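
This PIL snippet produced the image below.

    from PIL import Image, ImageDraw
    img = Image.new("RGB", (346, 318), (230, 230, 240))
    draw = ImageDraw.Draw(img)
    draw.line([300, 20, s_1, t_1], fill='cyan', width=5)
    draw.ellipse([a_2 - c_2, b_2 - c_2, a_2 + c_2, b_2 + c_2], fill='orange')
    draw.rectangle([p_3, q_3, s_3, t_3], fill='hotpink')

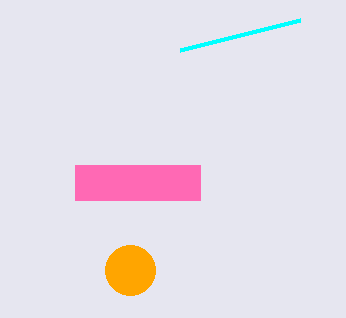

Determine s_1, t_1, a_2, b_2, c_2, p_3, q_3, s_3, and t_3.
s_1 = 180, t_1 = 50, a_2 = 130, b_2 = 270, c_2 = 25, p_3 = 75, q_3 = 165, s_3 = 200, t_3 = 200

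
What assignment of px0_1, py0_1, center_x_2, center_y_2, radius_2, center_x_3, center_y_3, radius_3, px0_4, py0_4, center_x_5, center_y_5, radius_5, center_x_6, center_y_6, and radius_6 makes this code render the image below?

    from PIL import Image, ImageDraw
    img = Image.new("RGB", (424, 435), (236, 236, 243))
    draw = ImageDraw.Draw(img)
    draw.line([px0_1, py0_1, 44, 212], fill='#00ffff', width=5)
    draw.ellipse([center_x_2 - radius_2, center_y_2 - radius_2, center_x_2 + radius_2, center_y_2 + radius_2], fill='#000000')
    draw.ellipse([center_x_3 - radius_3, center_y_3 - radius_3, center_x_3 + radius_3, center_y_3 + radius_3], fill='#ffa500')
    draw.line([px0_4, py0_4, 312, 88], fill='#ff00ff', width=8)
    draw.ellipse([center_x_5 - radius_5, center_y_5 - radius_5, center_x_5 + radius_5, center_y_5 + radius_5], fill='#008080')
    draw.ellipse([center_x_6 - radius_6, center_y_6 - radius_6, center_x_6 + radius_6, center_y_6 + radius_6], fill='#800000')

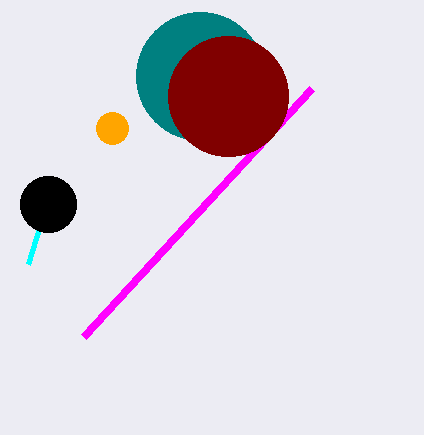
px0_1 = 28; py0_1 = 264; center_x_2 = 48; center_y_2 = 204; radius_2 = 28; center_x_3 = 112; center_y_3 = 128; radius_3 = 16; px0_4 = 84; py0_4 = 336; center_x_5 = 200; center_y_5 = 76; radius_5 = 64; center_x_6 = 228; center_y_6 = 96; radius_6 = 60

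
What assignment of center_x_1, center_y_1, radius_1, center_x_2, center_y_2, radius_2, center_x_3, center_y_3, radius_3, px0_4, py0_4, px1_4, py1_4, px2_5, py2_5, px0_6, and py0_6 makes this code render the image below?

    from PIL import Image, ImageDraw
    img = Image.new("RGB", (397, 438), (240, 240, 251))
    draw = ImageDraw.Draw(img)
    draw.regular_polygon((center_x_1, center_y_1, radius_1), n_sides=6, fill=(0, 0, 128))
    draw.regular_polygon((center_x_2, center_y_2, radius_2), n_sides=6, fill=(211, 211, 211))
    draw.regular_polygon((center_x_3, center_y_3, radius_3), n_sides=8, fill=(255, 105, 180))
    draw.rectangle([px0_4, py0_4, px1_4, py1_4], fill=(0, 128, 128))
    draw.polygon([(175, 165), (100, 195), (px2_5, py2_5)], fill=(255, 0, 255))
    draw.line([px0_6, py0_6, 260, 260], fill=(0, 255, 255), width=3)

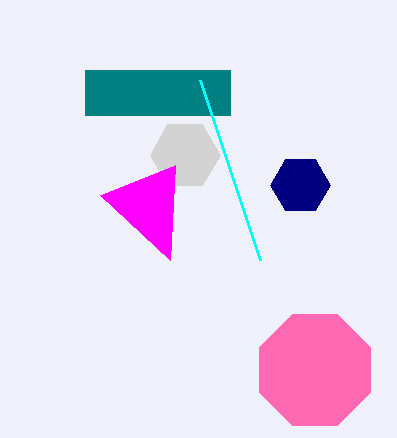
center_x_1 = 300; center_y_1 = 185; radius_1 = 30; center_x_2 = 185; center_y_2 = 155; radius_2 = 35; center_x_3 = 315; center_y_3 = 370; radius_3 = 60; px0_4 = 85; py0_4 = 70; px1_4 = 230; py1_4 = 115; px2_5 = 170; py2_5 = 260; px0_6 = 200; py0_6 = 80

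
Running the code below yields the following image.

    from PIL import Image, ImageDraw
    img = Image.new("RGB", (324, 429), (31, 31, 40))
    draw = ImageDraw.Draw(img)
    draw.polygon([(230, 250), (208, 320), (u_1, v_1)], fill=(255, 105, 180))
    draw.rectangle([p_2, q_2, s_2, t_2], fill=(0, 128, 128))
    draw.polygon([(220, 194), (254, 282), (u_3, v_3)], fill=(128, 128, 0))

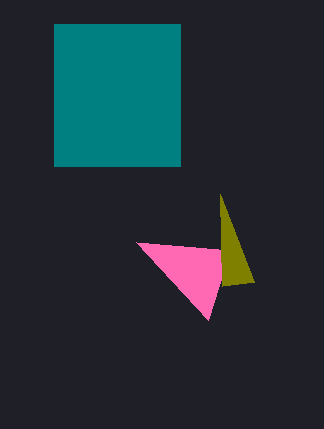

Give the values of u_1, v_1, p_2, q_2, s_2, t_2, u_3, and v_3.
u_1 = 136
v_1 = 242
p_2 = 54
q_2 = 24
s_2 = 180
t_2 = 166
u_3 = 222
v_3 = 286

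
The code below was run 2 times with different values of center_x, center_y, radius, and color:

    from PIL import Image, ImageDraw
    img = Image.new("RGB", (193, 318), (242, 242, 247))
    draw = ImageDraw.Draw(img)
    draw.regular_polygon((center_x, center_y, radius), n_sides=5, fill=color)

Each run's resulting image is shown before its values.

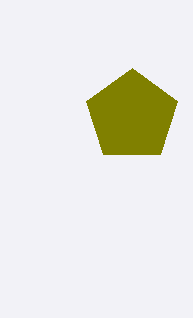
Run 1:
center_x = 132, center_y = 116, radius = 48, color = 'olive'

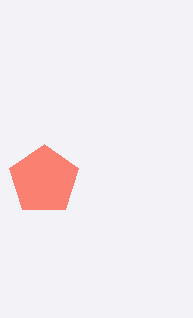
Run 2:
center_x = 44, center_y = 180, radius = 36, color = 'salmon'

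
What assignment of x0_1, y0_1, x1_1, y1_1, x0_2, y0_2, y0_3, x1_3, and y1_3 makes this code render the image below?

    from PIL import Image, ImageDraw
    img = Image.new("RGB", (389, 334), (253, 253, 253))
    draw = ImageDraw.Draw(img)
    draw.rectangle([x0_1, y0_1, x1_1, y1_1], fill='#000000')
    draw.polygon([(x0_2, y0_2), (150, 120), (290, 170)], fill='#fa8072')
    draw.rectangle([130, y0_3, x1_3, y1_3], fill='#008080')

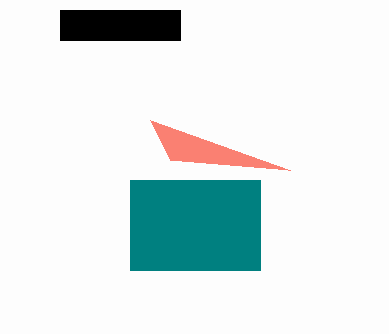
x0_1 = 60, y0_1 = 10, x1_1 = 180, y1_1 = 40, x0_2 = 170, y0_2 = 160, y0_3 = 180, x1_3 = 260, y1_3 = 270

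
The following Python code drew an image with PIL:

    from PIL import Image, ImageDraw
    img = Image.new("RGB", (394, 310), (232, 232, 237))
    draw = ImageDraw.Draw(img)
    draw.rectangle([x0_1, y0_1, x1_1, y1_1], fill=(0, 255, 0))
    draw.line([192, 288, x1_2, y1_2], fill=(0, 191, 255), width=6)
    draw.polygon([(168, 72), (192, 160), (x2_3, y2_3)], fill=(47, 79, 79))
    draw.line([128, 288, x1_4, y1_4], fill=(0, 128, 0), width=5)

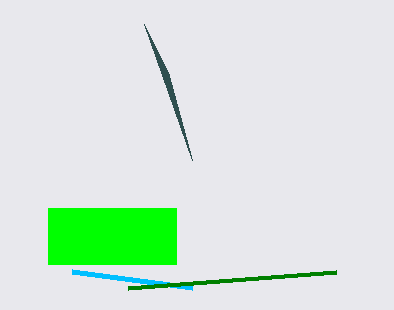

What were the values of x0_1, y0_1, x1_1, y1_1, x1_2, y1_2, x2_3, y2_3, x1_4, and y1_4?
x0_1 = 48, y0_1 = 208, x1_1 = 176, y1_1 = 264, x1_2 = 72, y1_2 = 272, x2_3 = 144, y2_3 = 24, x1_4 = 336, y1_4 = 272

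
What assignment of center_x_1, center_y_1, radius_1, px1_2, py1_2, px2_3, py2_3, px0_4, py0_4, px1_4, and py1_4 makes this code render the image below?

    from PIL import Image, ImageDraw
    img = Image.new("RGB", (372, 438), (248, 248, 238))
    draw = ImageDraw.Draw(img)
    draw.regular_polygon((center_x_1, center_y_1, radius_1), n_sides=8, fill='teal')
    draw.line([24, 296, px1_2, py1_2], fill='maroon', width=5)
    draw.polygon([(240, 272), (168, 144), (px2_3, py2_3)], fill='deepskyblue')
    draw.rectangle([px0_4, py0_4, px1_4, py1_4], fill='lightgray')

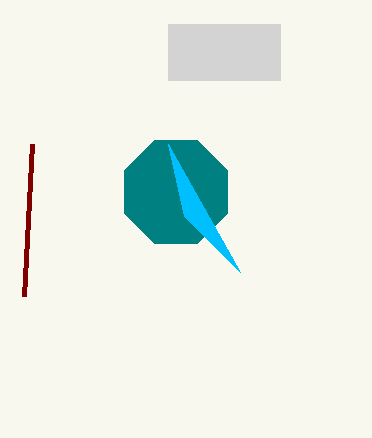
center_x_1 = 176
center_y_1 = 192
radius_1 = 56
px1_2 = 32
py1_2 = 144
px2_3 = 184
py2_3 = 216
px0_4 = 168
py0_4 = 24
px1_4 = 280
py1_4 = 80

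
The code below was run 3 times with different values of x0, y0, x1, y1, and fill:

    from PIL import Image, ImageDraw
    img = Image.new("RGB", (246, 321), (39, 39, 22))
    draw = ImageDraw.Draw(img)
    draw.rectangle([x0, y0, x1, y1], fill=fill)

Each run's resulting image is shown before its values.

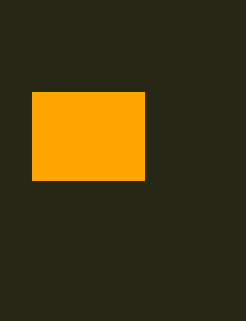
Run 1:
x0 = 32; y0 = 92; x1 = 144; y1 = 180; fill = 'orange'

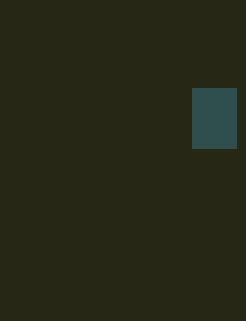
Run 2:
x0 = 192
y0 = 88
x1 = 236
y1 = 148
fill = 'darkslategray'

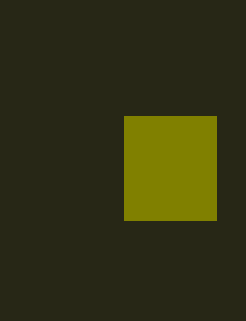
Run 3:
x0 = 124, y0 = 116, x1 = 216, y1 = 220, fill = 'olive'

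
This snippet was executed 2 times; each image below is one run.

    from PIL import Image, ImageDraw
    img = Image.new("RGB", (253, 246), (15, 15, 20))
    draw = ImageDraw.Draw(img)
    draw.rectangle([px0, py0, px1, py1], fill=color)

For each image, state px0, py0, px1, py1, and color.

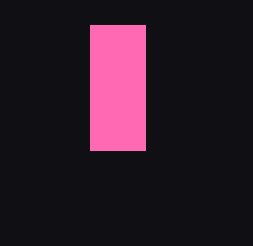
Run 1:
px0 = 90
py0 = 25
px1 = 145
py1 = 150
color = 'hotpink'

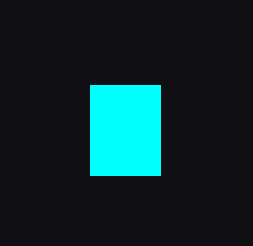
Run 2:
px0 = 90; py0 = 85; px1 = 160; py1 = 175; color = 'cyan'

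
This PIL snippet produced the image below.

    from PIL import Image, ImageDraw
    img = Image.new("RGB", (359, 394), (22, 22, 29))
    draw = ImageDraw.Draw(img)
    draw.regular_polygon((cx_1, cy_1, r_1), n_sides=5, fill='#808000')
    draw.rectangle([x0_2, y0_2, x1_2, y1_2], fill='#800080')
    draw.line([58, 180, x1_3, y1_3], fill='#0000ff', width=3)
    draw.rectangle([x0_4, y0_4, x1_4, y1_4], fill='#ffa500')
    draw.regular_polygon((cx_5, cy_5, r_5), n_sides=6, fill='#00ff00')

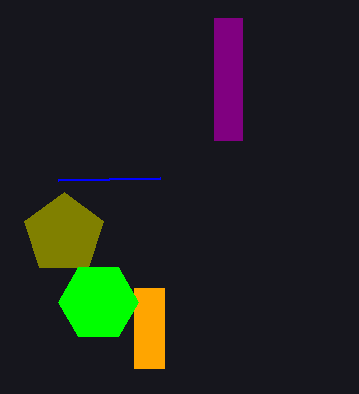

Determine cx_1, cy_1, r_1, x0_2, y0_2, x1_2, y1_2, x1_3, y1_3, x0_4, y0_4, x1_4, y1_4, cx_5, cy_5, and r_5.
cx_1 = 64; cy_1 = 234; r_1 = 42; x0_2 = 214; y0_2 = 18; x1_2 = 242; y1_2 = 140; x1_3 = 160; y1_3 = 178; x0_4 = 134; y0_4 = 288; x1_4 = 164; y1_4 = 368; cx_5 = 98; cy_5 = 302; r_5 = 40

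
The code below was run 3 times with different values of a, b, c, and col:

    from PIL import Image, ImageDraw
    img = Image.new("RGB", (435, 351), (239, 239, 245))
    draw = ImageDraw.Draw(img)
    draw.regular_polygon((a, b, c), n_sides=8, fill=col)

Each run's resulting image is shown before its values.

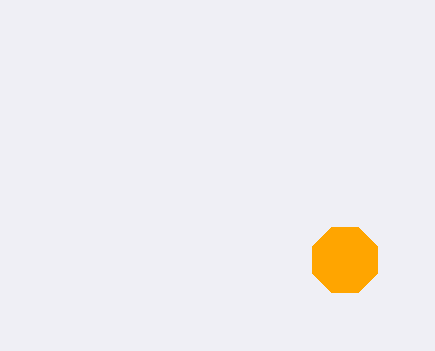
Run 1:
a = 345; b = 260; c = 35; col = 'orange'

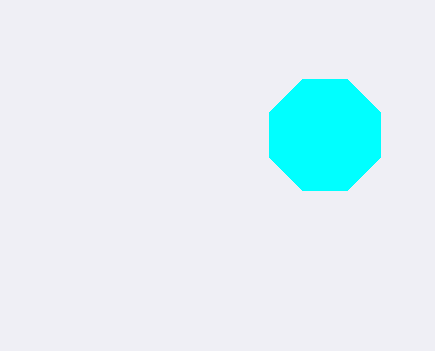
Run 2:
a = 325, b = 135, c = 60, col = 'cyan'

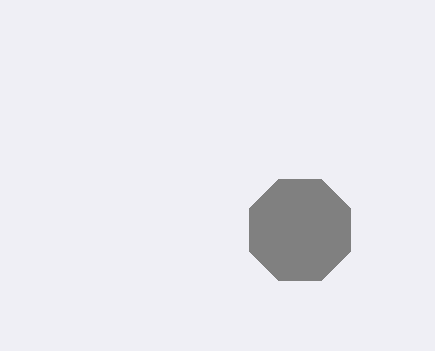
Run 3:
a = 300; b = 230; c = 55; col = 'gray'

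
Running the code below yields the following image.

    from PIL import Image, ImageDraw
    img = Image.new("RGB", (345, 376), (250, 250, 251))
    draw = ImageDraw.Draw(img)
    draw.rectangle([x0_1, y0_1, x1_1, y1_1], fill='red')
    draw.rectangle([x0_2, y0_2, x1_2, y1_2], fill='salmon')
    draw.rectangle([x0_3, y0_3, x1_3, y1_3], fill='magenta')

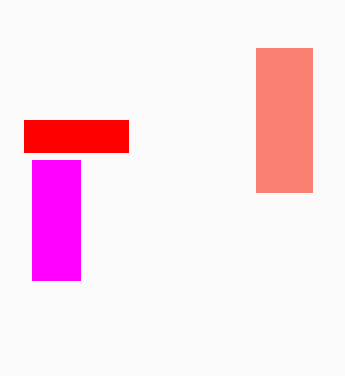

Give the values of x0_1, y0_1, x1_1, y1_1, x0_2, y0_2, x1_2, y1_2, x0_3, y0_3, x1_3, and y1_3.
x0_1 = 24; y0_1 = 120; x1_1 = 128; y1_1 = 152; x0_2 = 256; y0_2 = 48; x1_2 = 312; y1_2 = 192; x0_3 = 32; y0_3 = 160; x1_3 = 80; y1_3 = 280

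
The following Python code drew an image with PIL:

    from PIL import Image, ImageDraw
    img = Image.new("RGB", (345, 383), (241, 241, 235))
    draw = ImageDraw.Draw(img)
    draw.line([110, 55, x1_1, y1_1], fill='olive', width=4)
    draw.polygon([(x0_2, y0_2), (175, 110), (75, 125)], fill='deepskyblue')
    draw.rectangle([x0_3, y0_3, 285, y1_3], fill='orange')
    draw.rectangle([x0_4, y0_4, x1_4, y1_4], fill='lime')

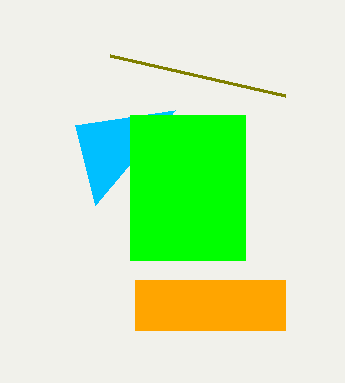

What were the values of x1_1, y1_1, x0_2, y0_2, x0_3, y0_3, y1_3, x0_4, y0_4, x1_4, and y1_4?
x1_1 = 285, y1_1 = 95, x0_2 = 95, y0_2 = 205, x0_3 = 135, y0_3 = 280, y1_3 = 330, x0_4 = 130, y0_4 = 115, x1_4 = 245, y1_4 = 260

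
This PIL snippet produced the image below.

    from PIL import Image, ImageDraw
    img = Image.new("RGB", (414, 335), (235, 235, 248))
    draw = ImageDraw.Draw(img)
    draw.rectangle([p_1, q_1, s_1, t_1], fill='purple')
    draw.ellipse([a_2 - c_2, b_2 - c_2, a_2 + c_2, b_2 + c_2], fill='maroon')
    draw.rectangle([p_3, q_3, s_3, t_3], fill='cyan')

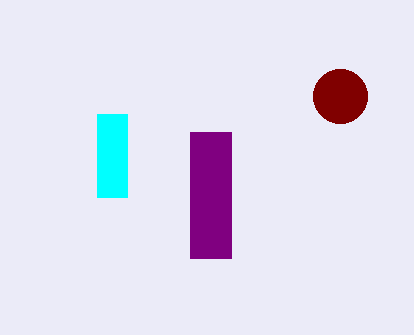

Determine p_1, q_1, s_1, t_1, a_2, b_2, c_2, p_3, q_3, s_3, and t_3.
p_1 = 190
q_1 = 132
s_1 = 231
t_1 = 258
a_2 = 340
b_2 = 96
c_2 = 27
p_3 = 97
q_3 = 114
s_3 = 127
t_3 = 197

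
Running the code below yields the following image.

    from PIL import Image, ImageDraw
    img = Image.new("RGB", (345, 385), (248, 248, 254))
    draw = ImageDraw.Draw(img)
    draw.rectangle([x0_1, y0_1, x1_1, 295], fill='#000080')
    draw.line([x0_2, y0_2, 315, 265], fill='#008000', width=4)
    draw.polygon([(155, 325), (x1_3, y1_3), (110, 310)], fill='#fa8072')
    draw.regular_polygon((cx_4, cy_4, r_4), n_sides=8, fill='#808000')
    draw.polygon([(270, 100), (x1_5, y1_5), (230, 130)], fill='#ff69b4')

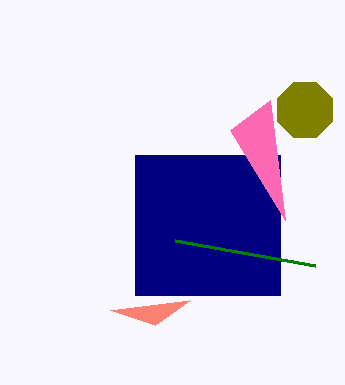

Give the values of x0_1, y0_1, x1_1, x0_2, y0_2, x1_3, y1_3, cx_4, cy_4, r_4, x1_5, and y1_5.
x0_1 = 135, y0_1 = 155, x1_1 = 280, x0_2 = 175, y0_2 = 240, x1_3 = 190, y1_3 = 300, cx_4 = 305, cy_4 = 110, r_4 = 30, x1_5 = 285, y1_5 = 220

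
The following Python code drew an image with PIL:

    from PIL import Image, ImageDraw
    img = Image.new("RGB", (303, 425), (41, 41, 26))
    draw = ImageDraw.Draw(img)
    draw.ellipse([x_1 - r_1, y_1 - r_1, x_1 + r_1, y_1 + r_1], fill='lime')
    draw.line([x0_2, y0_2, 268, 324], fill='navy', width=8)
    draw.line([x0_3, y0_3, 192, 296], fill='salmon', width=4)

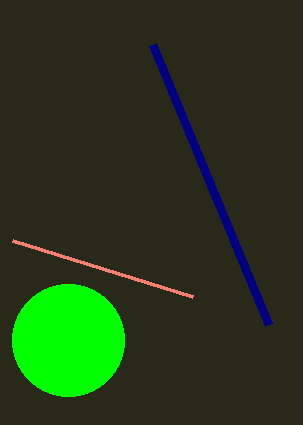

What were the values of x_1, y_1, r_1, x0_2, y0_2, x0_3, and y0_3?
x_1 = 68; y_1 = 340; r_1 = 56; x0_2 = 152; y0_2 = 44; x0_3 = 12; y0_3 = 240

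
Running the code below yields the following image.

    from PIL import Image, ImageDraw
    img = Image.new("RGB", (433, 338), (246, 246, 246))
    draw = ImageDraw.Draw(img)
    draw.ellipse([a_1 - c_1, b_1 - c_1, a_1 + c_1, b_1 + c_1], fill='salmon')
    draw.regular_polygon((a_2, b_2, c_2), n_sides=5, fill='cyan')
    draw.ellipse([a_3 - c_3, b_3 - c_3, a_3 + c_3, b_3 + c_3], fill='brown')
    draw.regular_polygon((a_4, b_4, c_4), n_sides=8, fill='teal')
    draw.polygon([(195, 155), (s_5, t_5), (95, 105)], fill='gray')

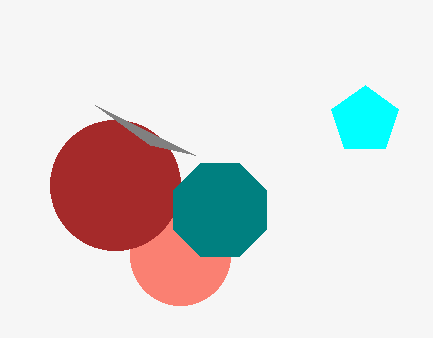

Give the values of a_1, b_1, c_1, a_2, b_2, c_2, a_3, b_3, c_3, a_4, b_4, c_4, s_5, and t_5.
a_1 = 180, b_1 = 255, c_1 = 50, a_2 = 365, b_2 = 120, c_2 = 35, a_3 = 115, b_3 = 185, c_3 = 65, a_4 = 220, b_4 = 210, c_4 = 50, s_5 = 150, t_5 = 145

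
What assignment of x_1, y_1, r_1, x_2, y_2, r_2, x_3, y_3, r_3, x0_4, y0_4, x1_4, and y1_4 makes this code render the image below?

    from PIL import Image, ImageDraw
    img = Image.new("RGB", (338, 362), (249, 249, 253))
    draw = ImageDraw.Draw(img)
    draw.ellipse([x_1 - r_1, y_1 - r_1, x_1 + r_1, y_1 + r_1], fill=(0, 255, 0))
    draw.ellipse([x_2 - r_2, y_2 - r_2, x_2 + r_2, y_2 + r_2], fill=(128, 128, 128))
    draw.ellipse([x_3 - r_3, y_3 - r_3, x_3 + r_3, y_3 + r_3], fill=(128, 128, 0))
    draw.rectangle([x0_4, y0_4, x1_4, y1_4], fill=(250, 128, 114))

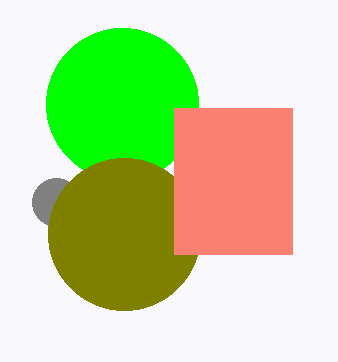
x_1 = 122
y_1 = 104
r_1 = 76
x_2 = 56
y_2 = 202
r_2 = 24
x_3 = 124
y_3 = 234
r_3 = 76
x0_4 = 174
y0_4 = 108
x1_4 = 292
y1_4 = 254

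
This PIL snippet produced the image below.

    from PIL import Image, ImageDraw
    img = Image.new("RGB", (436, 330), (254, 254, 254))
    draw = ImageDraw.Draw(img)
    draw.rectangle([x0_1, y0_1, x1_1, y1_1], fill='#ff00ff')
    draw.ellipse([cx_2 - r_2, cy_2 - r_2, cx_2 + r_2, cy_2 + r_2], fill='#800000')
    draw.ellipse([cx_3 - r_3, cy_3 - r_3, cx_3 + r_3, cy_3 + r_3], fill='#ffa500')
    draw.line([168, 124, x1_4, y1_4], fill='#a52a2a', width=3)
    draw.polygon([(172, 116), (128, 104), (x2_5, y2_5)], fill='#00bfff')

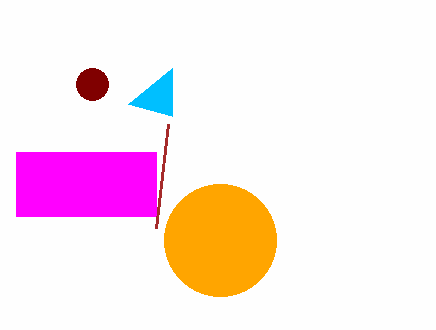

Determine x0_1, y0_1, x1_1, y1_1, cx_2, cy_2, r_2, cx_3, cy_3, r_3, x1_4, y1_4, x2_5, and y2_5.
x0_1 = 16
y0_1 = 152
x1_1 = 156
y1_1 = 216
cx_2 = 92
cy_2 = 84
r_2 = 16
cx_3 = 220
cy_3 = 240
r_3 = 56
x1_4 = 156
y1_4 = 228
x2_5 = 172
y2_5 = 68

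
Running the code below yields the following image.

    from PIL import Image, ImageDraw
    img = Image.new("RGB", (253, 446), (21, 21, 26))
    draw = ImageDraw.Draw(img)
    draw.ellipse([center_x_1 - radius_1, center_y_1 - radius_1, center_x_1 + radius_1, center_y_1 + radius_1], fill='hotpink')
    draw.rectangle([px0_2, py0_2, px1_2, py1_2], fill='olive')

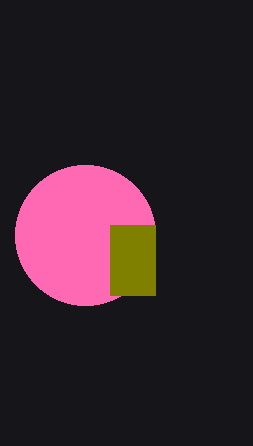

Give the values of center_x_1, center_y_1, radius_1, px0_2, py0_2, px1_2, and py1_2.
center_x_1 = 85, center_y_1 = 235, radius_1 = 70, px0_2 = 110, py0_2 = 225, px1_2 = 155, py1_2 = 295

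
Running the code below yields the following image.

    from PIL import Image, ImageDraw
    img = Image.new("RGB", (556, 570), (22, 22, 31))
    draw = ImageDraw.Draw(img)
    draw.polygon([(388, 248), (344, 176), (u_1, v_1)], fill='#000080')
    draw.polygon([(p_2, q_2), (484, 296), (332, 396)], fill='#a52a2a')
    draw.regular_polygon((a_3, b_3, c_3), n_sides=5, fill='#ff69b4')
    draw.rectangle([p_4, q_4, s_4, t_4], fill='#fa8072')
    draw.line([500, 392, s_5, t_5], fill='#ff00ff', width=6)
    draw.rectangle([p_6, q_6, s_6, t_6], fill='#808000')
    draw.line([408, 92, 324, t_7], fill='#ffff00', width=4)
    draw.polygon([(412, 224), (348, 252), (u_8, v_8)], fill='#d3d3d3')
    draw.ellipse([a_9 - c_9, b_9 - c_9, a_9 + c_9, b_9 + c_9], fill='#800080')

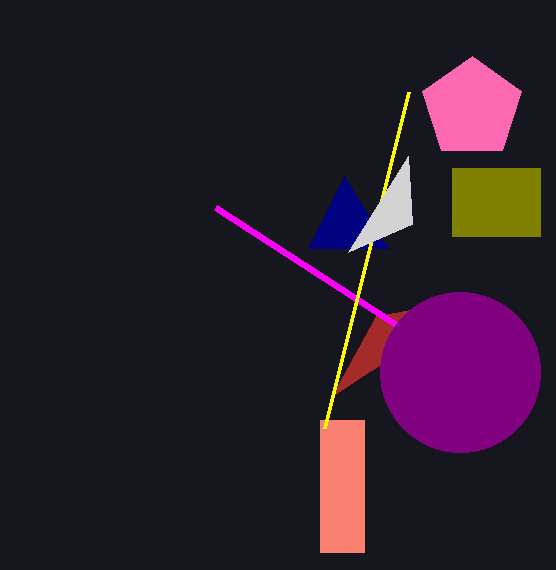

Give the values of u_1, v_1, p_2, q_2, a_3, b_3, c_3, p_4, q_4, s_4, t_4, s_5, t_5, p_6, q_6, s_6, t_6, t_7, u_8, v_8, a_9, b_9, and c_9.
u_1 = 308; v_1 = 248; p_2 = 376; q_2 = 316; a_3 = 472; b_3 = 108; c_3 = 52; p_4 = 320; q_4 = 420; s_4 = 364; t_4 = 552; s_5 = 216; t_5 = 208; p_6 = 452; q_6 = 168; s_6 = 540; t_6 = 236; t_7 = 428; u_8 = 408; v_8 = 156; a_9 = 460; b_9 = 372; c_9 = 80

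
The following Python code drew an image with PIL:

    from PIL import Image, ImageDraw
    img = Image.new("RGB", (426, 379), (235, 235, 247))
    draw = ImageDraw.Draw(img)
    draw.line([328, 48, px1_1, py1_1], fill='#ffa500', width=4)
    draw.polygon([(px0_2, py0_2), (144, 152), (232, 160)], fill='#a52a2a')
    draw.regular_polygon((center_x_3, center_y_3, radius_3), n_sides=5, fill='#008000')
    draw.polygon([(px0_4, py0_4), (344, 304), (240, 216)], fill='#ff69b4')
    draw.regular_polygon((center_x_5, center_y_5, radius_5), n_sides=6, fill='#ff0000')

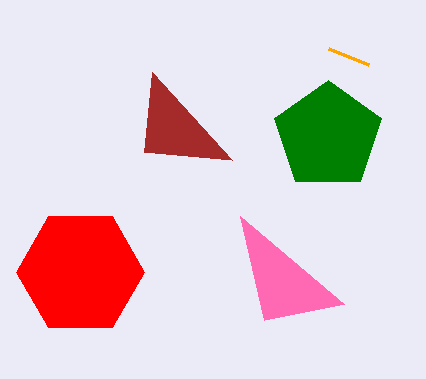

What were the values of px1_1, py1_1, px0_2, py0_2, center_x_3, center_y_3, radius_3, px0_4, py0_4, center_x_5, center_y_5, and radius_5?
px1_1 = 368; py1_1 = 64; px0_2 = 152; py0_2 = 72; center_x_3 = 328; center_y_3 = 136; radius_3 = 56; px0_4 = 264; py0_4 = 320; center_x_5 = 80; center_y_5 = 272; radius_5 = 64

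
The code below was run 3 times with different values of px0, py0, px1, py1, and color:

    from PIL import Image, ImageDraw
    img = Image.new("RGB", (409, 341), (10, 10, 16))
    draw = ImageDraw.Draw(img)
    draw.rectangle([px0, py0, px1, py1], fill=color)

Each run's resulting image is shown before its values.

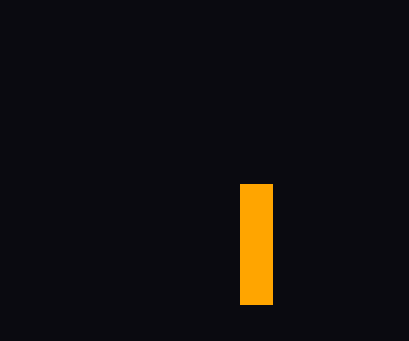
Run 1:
px0 = 240, py0 = 184, px1 = 272, py1 = 304, color = 'orange'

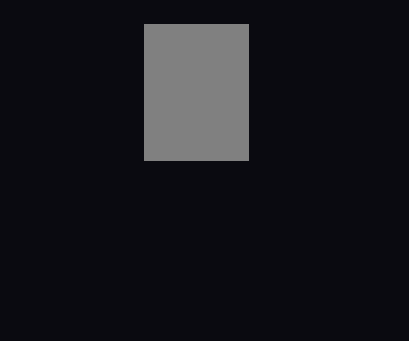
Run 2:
px0 = 144, py0 = 24, px1 = 248, py1 = 160, color = 'gray'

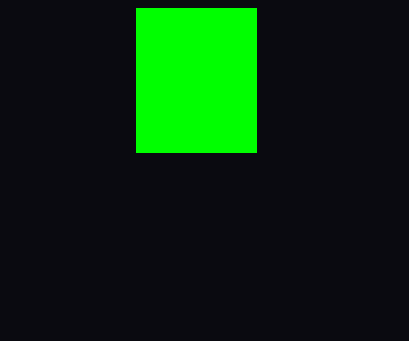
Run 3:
px0 = 136; py0 = 8; px1 = 256; py1 = 152; color = 'lime'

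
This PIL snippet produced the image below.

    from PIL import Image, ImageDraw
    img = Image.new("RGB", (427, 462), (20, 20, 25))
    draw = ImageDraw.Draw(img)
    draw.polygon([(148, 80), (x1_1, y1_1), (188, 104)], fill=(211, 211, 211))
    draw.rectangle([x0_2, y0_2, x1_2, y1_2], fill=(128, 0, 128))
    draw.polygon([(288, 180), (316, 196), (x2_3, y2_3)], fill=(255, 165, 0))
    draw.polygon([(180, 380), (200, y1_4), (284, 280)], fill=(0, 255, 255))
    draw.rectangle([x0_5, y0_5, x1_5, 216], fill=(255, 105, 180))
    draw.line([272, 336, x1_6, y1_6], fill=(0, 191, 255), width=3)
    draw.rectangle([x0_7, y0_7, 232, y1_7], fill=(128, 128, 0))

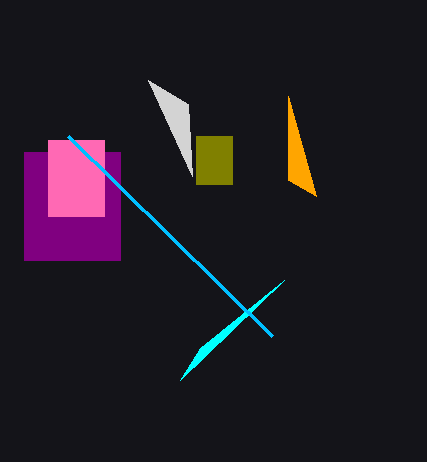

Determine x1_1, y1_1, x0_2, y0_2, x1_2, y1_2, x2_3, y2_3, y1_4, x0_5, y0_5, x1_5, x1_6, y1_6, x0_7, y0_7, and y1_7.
x1_1 = 192; y1_1 = 176; x0_2 = 24; y0_2 = 152; x1_2 = 120; y1_2 = 260; x2_3 = 288; y2_3 = 96; y1_4 = 348; x0_5 = 48; y0_5 = 140; x1_5 = 104; x1_6 = 68; y1_6 = 136; x0_7 = 196; y0_7 = 136; y1_7 = 184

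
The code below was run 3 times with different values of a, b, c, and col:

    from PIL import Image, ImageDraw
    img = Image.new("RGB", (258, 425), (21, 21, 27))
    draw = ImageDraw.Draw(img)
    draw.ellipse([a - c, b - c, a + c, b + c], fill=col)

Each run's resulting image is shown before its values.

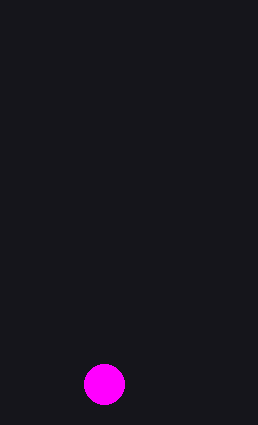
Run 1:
a = 104, b = 384, c = 20, col = 'magenta'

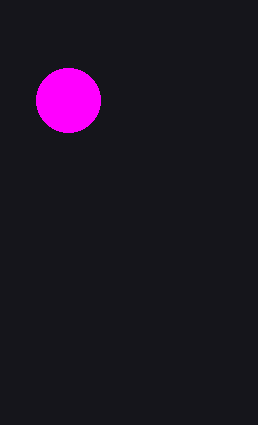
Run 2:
a = 68; b = 100; c = 32; col = 'magenta'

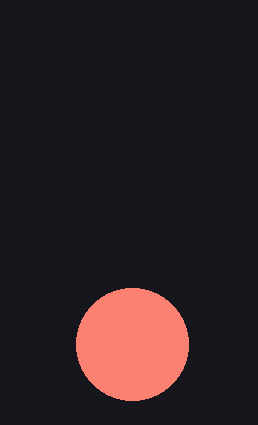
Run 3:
a = 132
b = 344
c = 56
col = 'salmon'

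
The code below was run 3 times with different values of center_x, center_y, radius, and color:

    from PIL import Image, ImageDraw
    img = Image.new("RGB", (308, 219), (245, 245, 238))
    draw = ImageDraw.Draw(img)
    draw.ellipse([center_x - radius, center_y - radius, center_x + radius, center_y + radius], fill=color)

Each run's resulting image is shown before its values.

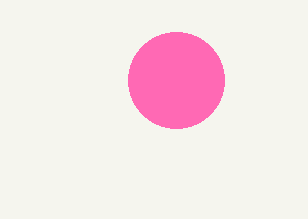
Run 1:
center_x = 176, center_y = 80, radius = 48, color = 'hotpink'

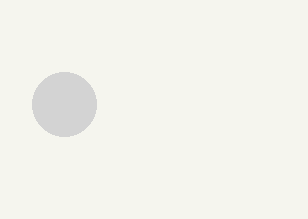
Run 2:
center_x = 64, center_y = 104, radius = 32, color = 'lightgray'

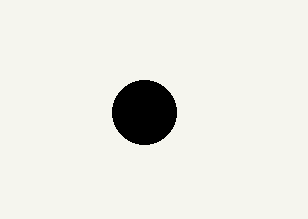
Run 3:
center_x = 144; center_y = 112; radius = 32; color = 'black'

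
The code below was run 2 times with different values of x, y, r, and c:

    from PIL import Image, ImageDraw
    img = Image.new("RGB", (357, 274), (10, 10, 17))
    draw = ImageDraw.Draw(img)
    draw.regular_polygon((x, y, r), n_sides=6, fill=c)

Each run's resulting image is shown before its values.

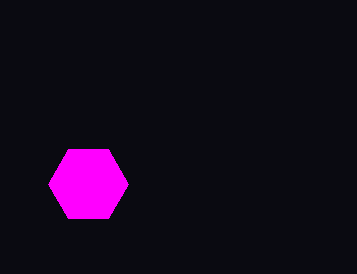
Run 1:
x = 88, y = 184, r = 40, c = 'magenta'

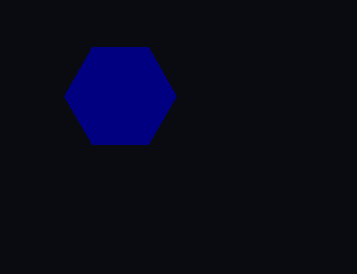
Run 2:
x = 120
y = 96
r = 56
c = 'navy'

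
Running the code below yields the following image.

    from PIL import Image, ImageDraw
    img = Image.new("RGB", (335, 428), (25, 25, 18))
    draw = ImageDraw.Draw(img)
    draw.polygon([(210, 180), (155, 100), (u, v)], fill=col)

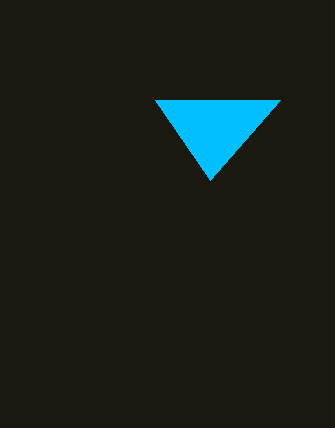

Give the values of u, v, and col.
u = 280; v = 100; col = 'deepskyblue'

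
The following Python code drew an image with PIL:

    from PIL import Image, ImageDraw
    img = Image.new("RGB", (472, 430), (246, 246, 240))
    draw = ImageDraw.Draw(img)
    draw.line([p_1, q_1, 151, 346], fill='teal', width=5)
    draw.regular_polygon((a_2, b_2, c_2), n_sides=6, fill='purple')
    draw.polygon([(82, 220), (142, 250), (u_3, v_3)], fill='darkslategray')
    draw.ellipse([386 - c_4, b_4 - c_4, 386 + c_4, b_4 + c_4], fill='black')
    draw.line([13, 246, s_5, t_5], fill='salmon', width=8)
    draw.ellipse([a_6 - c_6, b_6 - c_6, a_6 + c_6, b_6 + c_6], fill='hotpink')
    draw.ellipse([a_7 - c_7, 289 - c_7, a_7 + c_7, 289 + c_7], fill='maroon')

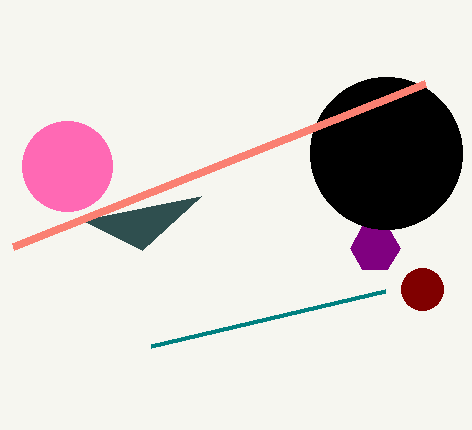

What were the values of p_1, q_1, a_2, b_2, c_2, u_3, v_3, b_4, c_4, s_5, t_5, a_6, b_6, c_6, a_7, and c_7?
p_1 = 385; q_1 = 291; a_2 = 375; b_2 = 248; c_2 = 25; u_3 = 201; v_3 = 196; b_4 = 153; c_4 = 76; s_5 = 425; t_5 = 83; a_6 = 67; b_6 = 166; c_6 = 45; a_7 = 422; c_7 = 21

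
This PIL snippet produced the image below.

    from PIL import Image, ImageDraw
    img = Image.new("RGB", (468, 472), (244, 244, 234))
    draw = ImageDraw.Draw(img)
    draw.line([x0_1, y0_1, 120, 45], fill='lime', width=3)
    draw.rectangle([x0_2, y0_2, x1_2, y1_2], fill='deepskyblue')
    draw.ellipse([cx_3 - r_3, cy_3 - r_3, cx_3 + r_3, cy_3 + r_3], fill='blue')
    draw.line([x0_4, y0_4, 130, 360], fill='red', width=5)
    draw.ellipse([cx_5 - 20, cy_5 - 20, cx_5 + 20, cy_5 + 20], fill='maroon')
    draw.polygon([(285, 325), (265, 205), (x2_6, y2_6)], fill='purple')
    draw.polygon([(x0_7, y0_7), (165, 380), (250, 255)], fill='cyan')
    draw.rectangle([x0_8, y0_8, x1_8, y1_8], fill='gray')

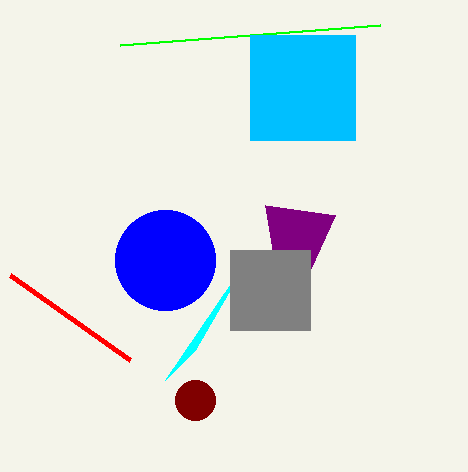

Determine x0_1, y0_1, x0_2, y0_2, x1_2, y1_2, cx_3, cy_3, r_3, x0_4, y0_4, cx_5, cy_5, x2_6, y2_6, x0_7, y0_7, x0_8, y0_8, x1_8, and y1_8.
x0_1 = 380
y0_1 = 25
x0_2 = 250
y0_2 = 35
x1_2 = 355
y1_2 = 140
cx_3 = 165
cy_3 = 260
r_3 = 50
x0_4 = 10
y0_4 = 275
cx_5 = 195
cy_5 = 400
x2_6 = 335
y2_6 = 215
x0_7 = 195
y0_7 = 350
x0_8 = 230
y0_8 = 250
x1_8 = 310
y1_8 = 330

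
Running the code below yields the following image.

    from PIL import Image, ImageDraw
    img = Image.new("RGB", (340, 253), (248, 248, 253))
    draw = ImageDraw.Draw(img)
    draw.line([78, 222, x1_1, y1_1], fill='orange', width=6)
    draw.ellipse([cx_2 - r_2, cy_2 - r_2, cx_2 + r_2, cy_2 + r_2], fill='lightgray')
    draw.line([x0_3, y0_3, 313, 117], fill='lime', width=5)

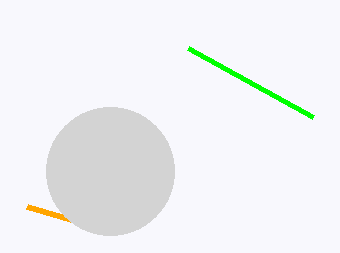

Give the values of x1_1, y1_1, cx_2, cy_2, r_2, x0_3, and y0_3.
x1_1 = 27, y1_1 = 207, cx_2 = 110, cy_2 = 171, r_2 = 64, x0_3 = 188, y0_3 = 48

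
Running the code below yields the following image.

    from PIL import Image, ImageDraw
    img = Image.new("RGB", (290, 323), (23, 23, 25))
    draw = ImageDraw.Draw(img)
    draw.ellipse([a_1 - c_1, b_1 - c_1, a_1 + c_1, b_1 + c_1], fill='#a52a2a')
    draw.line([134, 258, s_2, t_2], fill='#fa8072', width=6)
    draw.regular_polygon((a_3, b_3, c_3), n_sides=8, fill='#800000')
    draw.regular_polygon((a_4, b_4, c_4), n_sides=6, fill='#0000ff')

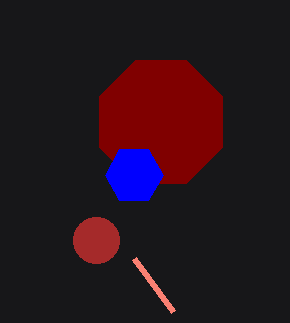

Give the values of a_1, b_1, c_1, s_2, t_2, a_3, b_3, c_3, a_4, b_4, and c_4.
a_1 = 96, b_1 = 240, c_1 = 23, s_2 = 173, t_2 = 311, a_3 = 161, b_3 = 122, c_3 = 67, a_4 = 134, b_4 = 175, c_4 = 29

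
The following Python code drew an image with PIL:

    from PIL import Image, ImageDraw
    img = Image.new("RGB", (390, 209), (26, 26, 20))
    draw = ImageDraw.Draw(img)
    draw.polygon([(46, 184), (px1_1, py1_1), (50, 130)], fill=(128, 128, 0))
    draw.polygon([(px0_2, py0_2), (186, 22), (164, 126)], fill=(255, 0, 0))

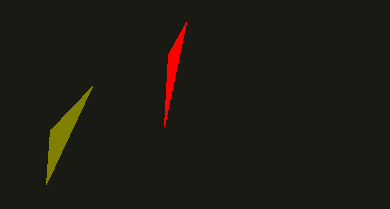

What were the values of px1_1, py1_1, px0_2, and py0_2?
px1_1 = 92; py1_1 = 86; px0_2 = 168; py0_2 = 54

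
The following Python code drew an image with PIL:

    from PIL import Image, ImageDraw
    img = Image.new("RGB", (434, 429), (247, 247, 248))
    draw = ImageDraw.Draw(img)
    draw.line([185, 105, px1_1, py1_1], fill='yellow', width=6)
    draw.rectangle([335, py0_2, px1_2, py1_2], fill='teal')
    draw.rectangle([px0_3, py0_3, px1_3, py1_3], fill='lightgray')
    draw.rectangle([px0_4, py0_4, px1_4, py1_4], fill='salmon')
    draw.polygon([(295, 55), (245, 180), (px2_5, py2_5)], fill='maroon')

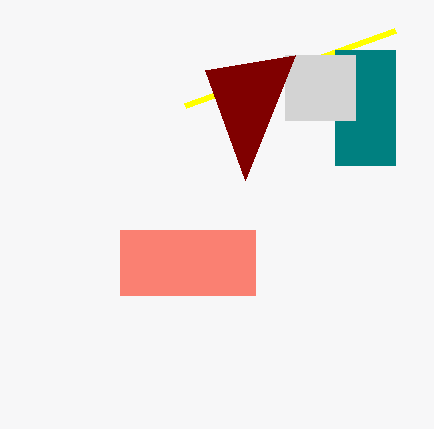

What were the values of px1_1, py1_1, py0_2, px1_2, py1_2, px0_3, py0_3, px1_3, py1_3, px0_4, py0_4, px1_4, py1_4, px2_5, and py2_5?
px1_1 = 395, py1_1 = 30, py0_2 = 50, px1_2 = 395, py1_2 = 165, px0_3 = 285, py0_3 = 55, px1_3 = 355, py1_3 = 120, px0_4 = 120, py0_4 = 230, px1_4 = 255, py1_4 = 295, px2_5 = 205, py2_5 = 70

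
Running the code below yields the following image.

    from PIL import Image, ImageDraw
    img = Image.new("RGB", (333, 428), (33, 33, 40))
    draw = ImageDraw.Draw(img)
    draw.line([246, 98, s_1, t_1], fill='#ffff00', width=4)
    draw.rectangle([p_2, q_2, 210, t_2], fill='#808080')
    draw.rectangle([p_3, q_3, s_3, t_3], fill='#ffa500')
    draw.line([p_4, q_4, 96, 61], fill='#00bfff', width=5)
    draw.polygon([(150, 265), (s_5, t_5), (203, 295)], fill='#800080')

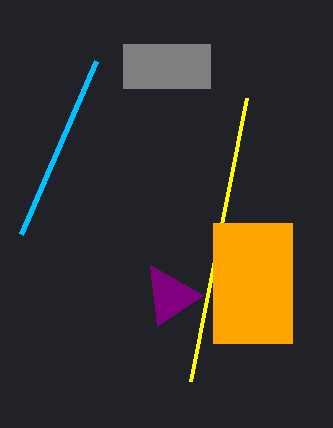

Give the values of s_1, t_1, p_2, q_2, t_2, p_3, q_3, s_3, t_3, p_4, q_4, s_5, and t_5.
s_1 = 190, t_1 = 381, p_2 = 123, q_2 = 44, t_2 = 88, p_3 = 213, q_3 = 223, s_3 = 292, t_3 = 343, p_4 = 21, q_4 = 234, s_5 = 157, t_5 = 326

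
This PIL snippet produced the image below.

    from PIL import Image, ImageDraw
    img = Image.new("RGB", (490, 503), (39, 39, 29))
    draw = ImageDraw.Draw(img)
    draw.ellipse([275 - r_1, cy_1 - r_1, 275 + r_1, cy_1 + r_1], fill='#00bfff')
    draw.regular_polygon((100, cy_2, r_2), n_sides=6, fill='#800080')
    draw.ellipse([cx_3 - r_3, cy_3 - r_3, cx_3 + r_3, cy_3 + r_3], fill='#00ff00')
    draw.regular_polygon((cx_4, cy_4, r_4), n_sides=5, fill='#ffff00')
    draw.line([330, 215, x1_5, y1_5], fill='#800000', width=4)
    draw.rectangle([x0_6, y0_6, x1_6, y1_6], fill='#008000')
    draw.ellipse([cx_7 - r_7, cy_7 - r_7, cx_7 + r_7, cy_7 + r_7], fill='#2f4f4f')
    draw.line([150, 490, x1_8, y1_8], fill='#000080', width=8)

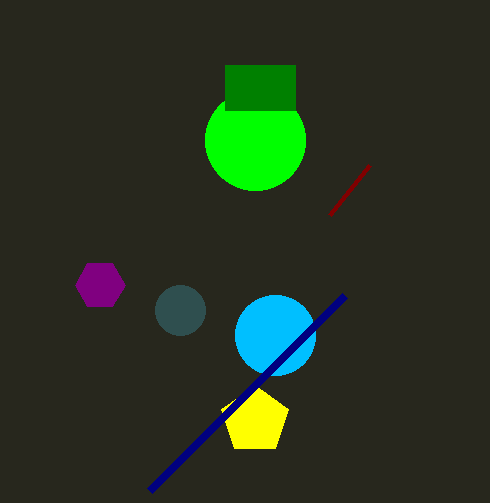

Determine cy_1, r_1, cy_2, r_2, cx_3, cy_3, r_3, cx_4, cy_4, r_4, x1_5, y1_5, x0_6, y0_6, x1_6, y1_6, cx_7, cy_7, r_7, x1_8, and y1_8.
cy_1 = 335
r_1 = 40
cy_2 = 285
r_2 = 25
cx_3 = 255
cy_3 = 140
r_3 = 50
cx_4 = 255
cy_4 = 420
r_4 = 35
x1_5 = 370
y1_5 = 165
x0_6 = 225
y0_6 = 65
x1_6 = 295
y1_6 = 110
cx_7 = 180
cy_7 = 310
r_7 = 25
x1_8 = 345
y1_8 = 295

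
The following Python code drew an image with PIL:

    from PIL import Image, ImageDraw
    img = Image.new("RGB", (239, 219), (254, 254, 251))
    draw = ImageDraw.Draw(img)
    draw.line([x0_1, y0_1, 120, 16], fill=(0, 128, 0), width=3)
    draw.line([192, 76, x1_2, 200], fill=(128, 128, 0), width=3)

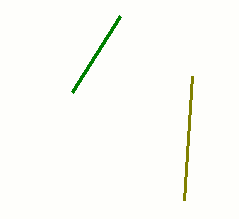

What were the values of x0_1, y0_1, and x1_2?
x0_1 = 72; y0_1 = 92; x1_2 = 184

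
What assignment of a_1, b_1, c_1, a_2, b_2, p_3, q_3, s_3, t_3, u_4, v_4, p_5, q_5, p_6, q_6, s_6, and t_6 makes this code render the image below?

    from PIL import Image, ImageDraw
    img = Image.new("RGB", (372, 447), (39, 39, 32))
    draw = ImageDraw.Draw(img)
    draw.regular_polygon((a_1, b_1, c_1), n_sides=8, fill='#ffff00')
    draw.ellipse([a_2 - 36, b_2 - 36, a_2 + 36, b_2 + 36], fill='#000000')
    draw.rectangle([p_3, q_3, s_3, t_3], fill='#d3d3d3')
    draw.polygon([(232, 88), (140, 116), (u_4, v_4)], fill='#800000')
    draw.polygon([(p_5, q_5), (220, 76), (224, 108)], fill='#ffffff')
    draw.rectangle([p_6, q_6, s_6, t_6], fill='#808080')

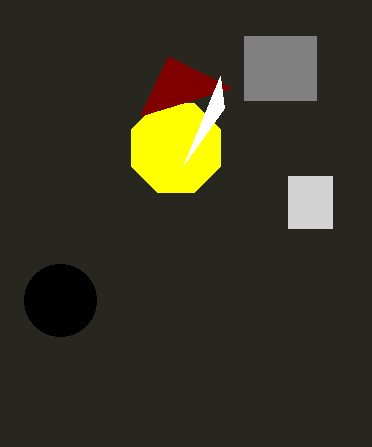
a_1 = 176; b_1 = 148; c_1 = 48; a_2 = 60; b_2 = 300; p_3 = 288; q_3 = 176; s_3 = 332; t_3 = 228; u_4 = 168; v_4 = 56; p_5 = 184; q_5 = 164; p_6 = 244; q_6 = 36; s_6 = 316; t_6 = 100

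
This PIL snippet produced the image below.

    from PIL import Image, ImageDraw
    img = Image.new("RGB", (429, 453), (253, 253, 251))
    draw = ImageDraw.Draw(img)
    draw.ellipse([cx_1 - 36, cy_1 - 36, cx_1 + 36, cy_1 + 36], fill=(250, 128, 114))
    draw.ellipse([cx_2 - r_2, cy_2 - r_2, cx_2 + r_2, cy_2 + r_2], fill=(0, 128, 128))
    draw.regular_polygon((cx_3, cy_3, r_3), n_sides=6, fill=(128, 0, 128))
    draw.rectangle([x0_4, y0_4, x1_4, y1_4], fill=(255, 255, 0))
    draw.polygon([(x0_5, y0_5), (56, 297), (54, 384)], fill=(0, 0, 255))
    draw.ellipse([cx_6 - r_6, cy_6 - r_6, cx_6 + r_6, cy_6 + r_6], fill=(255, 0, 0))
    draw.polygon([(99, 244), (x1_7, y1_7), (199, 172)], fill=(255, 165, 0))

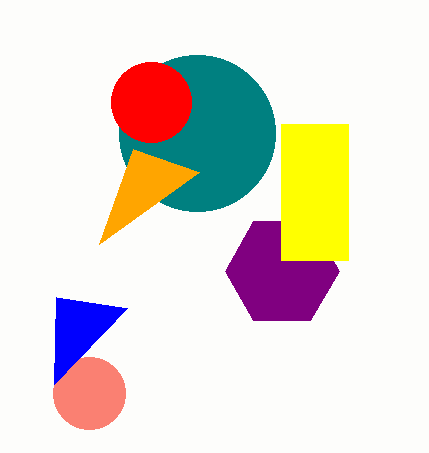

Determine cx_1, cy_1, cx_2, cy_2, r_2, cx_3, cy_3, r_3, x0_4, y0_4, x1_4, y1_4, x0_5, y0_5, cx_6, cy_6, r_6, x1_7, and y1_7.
cx_1 = 89, cy_1 = 393, cx_2 = 197, cy_2 = 133, r_2 = 78, cx_3 = 282, cy_3 = 271, r_3 = 57, x0_4 = 281, y0_4 = 124, x1_4 = 348, y1_4 = 260, x0_5 = 127, y0_5 = 308, cx_6 = 151, cy_6 = 102, r_6 = 40, x1_7 = 133, y1_7 = 149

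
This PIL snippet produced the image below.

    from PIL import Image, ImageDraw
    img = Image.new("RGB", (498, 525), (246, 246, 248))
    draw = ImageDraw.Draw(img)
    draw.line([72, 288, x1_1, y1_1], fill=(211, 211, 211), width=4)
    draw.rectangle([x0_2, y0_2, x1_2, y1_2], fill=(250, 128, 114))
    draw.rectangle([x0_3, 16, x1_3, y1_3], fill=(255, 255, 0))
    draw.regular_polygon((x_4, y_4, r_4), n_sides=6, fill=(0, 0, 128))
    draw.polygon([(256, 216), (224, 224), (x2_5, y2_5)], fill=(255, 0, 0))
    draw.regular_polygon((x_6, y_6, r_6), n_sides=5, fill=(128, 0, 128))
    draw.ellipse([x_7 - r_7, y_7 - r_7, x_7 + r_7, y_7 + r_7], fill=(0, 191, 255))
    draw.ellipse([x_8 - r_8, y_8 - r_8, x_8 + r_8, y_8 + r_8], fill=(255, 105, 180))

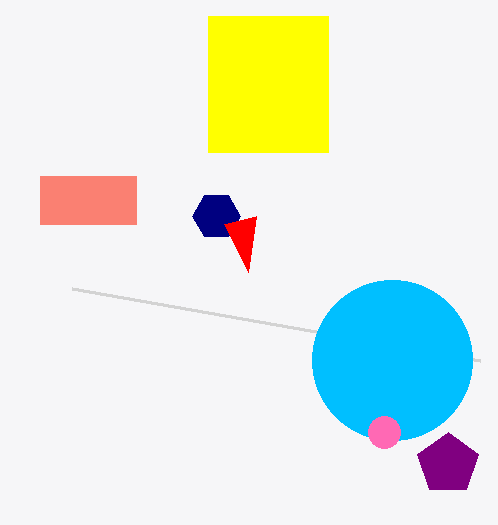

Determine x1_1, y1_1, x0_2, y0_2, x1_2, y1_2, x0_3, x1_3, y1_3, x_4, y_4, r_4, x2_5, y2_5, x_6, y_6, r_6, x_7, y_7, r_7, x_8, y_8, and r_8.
x1_1 = 480
y1_1 = 360
x0_2 = 40
y0_2 = 176
x1_2 = 136
y1_2 = 224
x0_3 = 208
x1_3 = 328
y1_3 = 152
x_4 = 216
y_4 = 216
r_4 = 24
x2_5 = 248
y2_5 = 272
x_6 = 448
y_6 = 464
r_6 = 32
x_7 = 392
y_7 = 360
r_7 = 80
x_8 = 384
y_8 = 432
r_8 = 16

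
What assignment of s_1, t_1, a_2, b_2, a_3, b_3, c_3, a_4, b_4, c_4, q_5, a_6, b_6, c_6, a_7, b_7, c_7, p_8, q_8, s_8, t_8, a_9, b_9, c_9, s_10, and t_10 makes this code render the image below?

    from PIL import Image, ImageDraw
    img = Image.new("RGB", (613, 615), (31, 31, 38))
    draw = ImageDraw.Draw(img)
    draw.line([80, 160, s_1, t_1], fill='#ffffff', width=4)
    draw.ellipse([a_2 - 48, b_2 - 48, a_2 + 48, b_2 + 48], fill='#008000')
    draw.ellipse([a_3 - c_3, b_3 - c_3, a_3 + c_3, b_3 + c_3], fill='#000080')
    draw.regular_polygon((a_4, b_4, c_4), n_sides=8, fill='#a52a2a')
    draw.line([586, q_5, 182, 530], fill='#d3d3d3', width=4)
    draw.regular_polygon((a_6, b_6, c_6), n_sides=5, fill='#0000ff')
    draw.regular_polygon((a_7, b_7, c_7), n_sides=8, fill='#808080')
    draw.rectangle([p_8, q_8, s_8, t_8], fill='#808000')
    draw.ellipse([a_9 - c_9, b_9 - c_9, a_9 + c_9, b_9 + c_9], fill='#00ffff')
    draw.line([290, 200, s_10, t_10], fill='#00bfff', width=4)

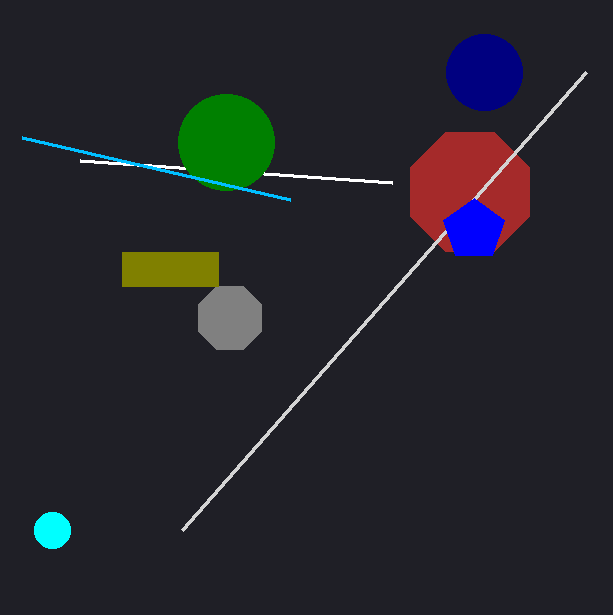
s_1 = 392, t_1 = 182, a_2 = 226, b_2 = 142, a_3 = 484, b_3 = 72, c_3 = 38, a_4 = 470, b_4 = 192, c_4 = 64, q_5 = 72, a_6 = 474, b_6 = 230, c_6 = 32, a_7 = 230, b_7 = 318, c_7 = 34, p_8 = 122, q_8 = 252, s_8 = 218, t_8 = 286, a_9 = 52, b_9 = 530, c_9 = 18, s_10 = 22, t_10 = 138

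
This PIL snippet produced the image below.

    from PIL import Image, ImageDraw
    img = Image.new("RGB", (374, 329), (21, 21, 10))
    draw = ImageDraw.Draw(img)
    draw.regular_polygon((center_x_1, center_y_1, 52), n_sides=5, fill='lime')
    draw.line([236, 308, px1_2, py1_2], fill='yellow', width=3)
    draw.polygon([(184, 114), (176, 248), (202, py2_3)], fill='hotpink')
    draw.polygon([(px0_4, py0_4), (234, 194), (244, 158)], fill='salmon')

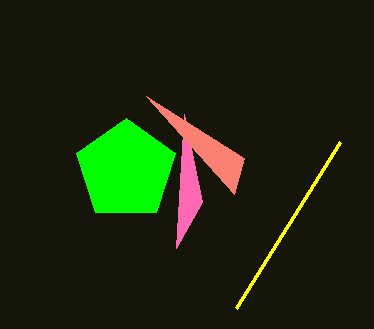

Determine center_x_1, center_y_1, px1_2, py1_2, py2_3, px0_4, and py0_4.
center_x_1 = 126
center_y_1 = 170
px1_2 = 340
py1_2 = 142
py2_3 = 202
px0_4 = 146
py0_4 = 96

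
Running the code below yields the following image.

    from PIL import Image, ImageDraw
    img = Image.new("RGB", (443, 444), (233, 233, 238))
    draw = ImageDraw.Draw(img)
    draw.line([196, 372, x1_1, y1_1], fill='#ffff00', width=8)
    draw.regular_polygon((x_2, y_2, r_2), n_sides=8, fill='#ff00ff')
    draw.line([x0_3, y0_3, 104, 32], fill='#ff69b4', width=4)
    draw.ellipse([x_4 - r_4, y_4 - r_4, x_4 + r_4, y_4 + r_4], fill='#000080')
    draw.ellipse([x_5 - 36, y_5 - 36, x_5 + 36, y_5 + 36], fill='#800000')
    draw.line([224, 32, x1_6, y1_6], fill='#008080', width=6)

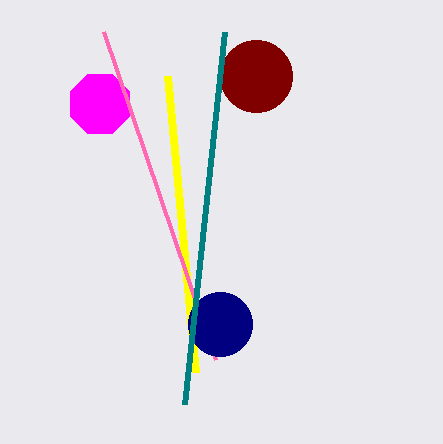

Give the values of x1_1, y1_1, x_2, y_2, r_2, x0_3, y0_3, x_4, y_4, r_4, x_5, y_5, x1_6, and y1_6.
x1_1 = 168; y1_1 = 76; x_2 = 100; y_2 = 104; r_2 = 32; x0_3 = 216; y0_3 = 360; x_4 = 220; y_4 = 324; r_4 = 32; x_5 = 256; y_5 = 76; x1_6 = 184; y1_6 = 404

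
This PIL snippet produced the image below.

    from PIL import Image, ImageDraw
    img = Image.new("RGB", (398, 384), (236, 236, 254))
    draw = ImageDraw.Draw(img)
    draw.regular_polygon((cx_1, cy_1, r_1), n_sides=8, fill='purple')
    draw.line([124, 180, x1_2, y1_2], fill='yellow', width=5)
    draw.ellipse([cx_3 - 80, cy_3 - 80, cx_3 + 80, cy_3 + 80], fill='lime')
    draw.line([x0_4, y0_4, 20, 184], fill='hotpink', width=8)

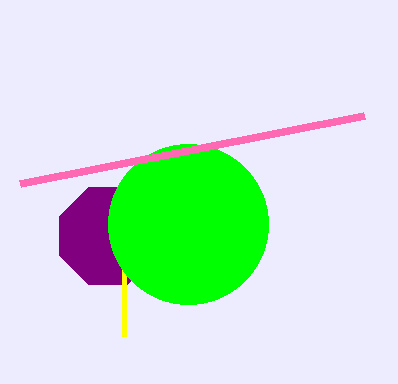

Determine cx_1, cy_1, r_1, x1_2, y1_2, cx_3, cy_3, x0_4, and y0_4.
cx_1 = 108, cy_1 = 236, r_1 = 52, x1_2 = 124, y1_2 = 336, cx_3 = 188, cy_3 = 224, x0_4 = 364, y0_4 = 116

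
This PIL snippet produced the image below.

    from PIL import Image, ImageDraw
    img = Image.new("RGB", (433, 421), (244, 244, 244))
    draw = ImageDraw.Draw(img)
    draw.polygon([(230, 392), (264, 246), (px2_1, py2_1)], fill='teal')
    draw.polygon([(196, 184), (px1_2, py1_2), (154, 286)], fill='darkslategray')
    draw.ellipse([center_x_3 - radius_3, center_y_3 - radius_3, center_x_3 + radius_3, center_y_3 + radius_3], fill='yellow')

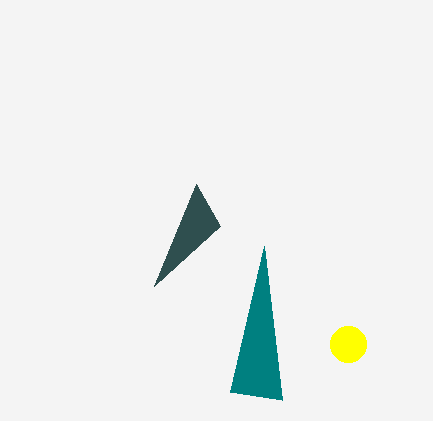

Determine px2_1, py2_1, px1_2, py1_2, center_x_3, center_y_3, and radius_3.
px2_1 = 282
py2_1 = 400
px1_2 = 220
py1_2 = 226
center_x_3 = 348
center_y_3 = 344
radius_3 = 18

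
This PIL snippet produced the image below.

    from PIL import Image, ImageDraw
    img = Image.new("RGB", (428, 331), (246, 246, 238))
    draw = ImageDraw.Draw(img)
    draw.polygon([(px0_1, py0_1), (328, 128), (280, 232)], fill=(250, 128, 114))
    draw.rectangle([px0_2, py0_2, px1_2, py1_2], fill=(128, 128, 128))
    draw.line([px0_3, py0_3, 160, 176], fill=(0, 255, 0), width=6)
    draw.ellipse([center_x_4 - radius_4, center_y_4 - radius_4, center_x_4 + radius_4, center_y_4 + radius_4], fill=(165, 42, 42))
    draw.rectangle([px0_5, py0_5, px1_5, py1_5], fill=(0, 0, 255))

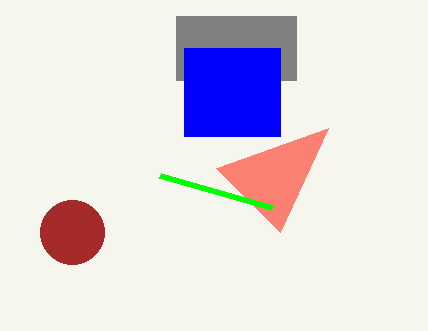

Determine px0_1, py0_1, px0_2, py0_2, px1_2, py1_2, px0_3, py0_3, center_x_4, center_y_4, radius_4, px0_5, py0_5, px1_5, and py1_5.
px0_1 = 216
py0_1 = 168
px0_2 = 176
py0_2 = 16
px1_2 = 296
py1_2 = 80
px0_3 = 272
py0_3 = 208
center_x_4 = 72
center_y_4 = 232
radius_4 = 32
px0_5 = 184
py0_5 = 48
px1_5 = 280
py1_5 = 136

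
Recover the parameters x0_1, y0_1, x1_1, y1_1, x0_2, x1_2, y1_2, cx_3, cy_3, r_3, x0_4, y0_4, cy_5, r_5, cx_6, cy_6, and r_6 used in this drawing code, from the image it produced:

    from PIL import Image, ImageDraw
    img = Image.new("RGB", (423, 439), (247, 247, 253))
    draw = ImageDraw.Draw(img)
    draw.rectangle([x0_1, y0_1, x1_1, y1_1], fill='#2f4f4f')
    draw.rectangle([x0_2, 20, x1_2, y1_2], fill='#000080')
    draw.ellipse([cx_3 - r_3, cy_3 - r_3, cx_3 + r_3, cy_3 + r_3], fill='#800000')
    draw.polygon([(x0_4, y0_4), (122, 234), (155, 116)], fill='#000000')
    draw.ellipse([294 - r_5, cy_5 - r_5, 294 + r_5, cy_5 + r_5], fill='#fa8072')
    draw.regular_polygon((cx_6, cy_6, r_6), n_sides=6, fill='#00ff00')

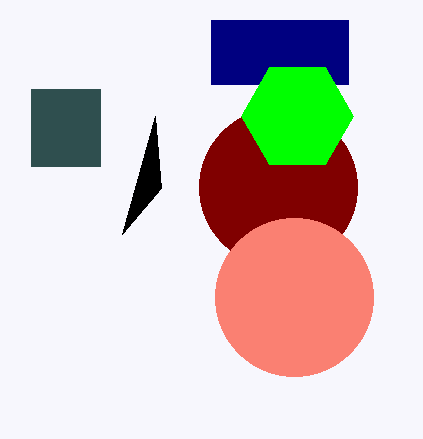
x0_1 = 31, y0_1 = 89, x1_1 = 100, y1_1 = 166, x0_2 = 211, x1_2 = 348, y1_2 = 84, cx_3 = 278, cy_3 = 187, r_3 = 79, x0_4 = 161, y0_4 = 188, cy_5 = 297, r_5 = 79, cx_6 = 297, cy_6 = 116, r_6 = 56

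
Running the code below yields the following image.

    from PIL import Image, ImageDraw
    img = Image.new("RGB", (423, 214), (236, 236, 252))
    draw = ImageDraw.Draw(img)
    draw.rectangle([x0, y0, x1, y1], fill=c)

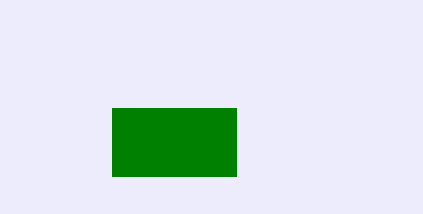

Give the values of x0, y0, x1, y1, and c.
x0 = 112; y0 = 108; x1 = 236; y1 = 176; c = 'green'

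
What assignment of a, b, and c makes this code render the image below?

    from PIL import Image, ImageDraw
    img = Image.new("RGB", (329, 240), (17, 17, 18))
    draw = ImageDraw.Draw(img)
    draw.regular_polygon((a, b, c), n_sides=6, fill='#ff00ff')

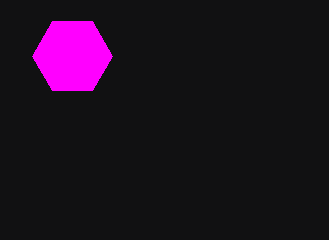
a = 72
b = 56
c = 40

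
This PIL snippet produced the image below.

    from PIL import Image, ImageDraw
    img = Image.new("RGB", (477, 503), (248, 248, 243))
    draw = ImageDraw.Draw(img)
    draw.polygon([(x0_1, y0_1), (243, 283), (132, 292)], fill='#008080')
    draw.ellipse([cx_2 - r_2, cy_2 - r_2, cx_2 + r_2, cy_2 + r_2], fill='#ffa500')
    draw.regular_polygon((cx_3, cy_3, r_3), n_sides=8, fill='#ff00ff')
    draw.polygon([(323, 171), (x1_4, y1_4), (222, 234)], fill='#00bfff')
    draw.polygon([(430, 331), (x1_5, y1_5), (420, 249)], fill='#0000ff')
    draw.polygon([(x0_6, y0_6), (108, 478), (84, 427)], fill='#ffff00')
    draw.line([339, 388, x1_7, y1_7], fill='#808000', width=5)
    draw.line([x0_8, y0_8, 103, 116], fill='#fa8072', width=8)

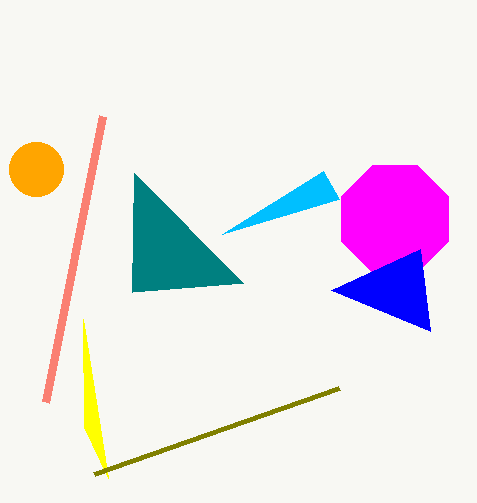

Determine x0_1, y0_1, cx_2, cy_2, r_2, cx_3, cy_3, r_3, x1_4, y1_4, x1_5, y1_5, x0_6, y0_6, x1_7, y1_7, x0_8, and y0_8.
x0_1 = 134
y0_1 = 173
cx_2 = 36
cy_2 = 169
r_2 = 27
cx_3 = 395
cy_3 = 219
r_3 = 58
x1_4 = 339
y1_4 = 199
x1_5 = 331
y1_5 = 290
x0_6 = 83
y0_6 = 319
x1_7 = 94
y1_7 = 474
x0_8 = 46
y0_8 = 402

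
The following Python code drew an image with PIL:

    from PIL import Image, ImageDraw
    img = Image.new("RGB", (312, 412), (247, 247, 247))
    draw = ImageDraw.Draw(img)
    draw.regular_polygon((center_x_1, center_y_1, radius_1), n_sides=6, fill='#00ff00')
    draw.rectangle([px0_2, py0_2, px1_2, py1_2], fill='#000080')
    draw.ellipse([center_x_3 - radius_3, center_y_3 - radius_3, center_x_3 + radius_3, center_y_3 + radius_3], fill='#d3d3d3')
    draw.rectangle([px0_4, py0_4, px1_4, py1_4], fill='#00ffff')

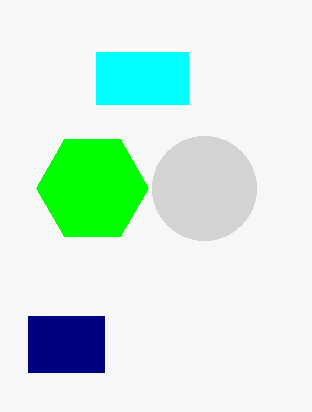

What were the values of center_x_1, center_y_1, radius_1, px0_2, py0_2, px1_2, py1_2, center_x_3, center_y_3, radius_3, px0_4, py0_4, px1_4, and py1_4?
center_x_1 = 92, center_y_1 = 188, radius_1 = 56, px0_2 = 28, py0_2 = 316, px1_2 = 104, py1_2 = 372, center_x_3 = 204, center_y_3 = 188, radius_3 = 52, px0_4 = 96, py0_4 = 52, px1_4 = 188, py1_4 = 104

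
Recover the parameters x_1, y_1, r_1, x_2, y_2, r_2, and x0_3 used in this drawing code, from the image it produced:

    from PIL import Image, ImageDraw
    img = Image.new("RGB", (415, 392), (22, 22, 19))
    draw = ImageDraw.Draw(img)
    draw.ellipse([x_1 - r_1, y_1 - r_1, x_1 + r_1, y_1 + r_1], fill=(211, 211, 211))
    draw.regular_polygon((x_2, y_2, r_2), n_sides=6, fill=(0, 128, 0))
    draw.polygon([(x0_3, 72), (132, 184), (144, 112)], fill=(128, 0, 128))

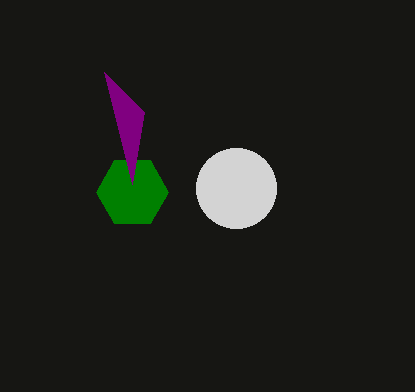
x_1 = 236
y_1 = 188
r_1 = 40
x_2 = 132
y_2 = 192
r_2 = 36
x0_3 = 104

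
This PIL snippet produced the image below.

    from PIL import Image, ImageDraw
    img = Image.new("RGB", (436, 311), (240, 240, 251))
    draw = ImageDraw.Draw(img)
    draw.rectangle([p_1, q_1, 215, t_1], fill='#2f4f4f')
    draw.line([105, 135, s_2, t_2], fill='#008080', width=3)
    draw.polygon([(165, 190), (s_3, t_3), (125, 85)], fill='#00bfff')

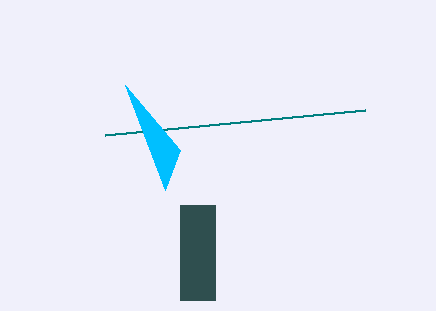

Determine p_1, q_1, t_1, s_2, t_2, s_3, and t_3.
p_1 = 180
q_1 = 205
t_1 = 300
s_2 = 365
t_2 = 110
s_3 = 180
t_3 = 150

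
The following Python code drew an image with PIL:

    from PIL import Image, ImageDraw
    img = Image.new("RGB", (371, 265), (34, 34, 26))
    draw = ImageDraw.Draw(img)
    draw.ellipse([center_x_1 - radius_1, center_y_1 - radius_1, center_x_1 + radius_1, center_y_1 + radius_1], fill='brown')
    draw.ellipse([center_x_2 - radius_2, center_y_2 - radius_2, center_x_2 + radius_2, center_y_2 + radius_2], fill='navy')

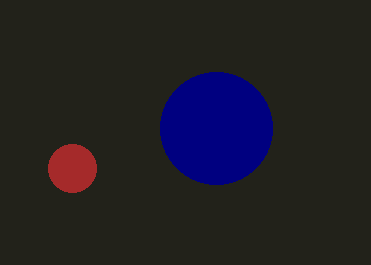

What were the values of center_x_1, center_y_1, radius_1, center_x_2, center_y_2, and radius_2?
center_x_1 = 72; center_y_1 = 168; radius_1 = 24; center_x_2 = 216; center_y_2 = 128; radius_2 = 56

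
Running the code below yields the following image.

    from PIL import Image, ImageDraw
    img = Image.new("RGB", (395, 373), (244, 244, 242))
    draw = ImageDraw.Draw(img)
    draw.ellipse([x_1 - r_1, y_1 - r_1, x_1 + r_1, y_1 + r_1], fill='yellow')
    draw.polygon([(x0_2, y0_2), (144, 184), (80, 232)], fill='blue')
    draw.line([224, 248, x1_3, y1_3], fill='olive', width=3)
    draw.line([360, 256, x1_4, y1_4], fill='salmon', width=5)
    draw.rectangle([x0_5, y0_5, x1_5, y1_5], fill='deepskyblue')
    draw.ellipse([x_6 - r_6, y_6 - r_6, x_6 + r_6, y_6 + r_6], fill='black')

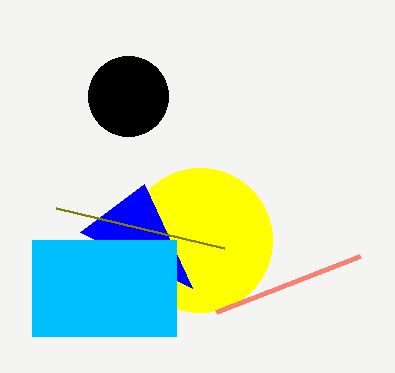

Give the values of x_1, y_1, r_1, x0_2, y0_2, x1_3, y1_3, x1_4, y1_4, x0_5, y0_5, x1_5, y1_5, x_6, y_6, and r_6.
x_1 = 200; y_1 = 240; r_1 = 72; x0_2 = 192; y0_2 = 288; x1_3 = 56; y1_3 = 208; x1_4 = 216; y1_4 = 312; x0_5 = 32; y0_5 = 240; x1_5 = 176; y1_5 = 336; x_6 = 128; y_6 = 96; r_6 = 40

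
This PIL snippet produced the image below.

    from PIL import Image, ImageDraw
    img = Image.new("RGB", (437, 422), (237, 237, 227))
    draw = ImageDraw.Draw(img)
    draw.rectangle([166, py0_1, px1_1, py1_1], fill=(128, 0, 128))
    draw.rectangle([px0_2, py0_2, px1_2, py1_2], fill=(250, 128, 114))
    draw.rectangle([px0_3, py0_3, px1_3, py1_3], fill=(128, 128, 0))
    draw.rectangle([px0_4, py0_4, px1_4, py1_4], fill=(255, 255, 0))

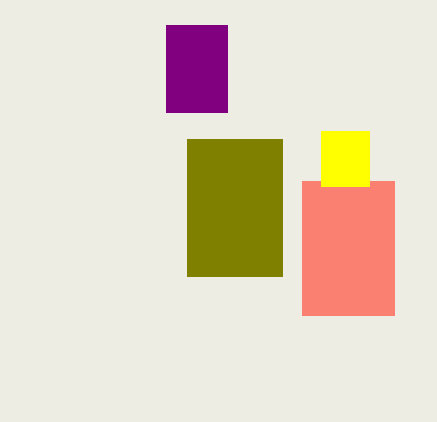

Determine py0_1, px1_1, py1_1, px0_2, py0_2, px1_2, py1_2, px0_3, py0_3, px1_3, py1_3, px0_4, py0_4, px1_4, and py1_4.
py0_1 = 25, px1_1 = 227, py1_1 = 112, px0_2 = 302, py0_2 = 181, px1_2 = 394, py1_2 = 315, px0_3 = 187, py0_3 = 139, px1_3 = 282, py1_3 = 276, px0_4 = 321, py0_4 = 131, px1_4 = 369, py1_4 = 186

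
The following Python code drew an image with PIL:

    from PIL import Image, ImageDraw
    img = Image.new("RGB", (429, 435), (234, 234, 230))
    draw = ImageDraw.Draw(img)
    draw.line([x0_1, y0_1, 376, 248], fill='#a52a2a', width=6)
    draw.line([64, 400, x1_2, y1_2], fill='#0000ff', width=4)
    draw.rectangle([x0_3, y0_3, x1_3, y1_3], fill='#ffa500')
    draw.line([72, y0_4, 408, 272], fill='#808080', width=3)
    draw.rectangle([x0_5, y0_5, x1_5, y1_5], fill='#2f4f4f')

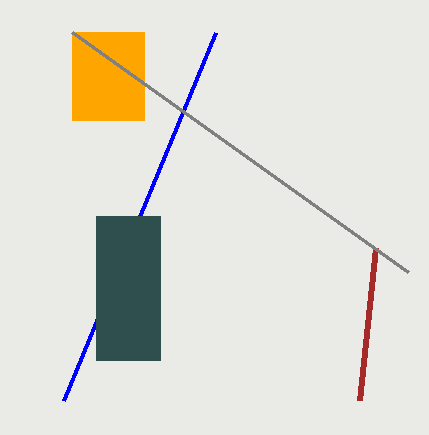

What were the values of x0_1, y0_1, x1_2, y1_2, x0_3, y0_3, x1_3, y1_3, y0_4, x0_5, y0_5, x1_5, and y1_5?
x0_1 = 360; y0_1 = 400; x1_2 = 216; y1_2 = 32; x0_3 = 72; y0_3 = 32; x1_3 = 144; y1_3 = 120; y0_4 = 32; x0_5 = 96; y0_5 = 216; x1_5 = 160; y1_5 = 360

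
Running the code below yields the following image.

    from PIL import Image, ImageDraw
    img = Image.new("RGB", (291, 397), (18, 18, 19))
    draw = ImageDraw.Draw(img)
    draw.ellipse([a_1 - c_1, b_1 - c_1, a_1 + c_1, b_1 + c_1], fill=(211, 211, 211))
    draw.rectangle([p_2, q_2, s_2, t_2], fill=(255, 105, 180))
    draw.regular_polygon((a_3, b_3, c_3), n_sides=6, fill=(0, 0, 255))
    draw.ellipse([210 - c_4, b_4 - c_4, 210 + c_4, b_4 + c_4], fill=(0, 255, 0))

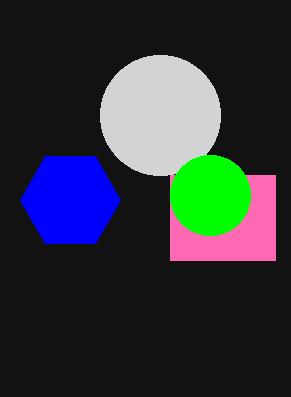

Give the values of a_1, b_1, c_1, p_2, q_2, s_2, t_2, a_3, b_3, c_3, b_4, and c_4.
a_1 = 160
b_1 = 115
c_1 = 60
p_2 = 170
q_2 = 175
s_2 = 275
t_2 = 260
a_3 = 70
b_3 = 200
c_3 = 50
b_4 = 195
c_4 = 40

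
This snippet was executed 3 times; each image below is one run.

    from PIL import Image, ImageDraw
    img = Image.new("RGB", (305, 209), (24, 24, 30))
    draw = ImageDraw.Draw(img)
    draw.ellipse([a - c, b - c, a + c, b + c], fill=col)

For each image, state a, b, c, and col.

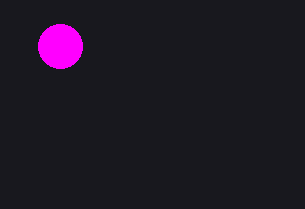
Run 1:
a = 60, b = 46, c = 22, col = 'magenta'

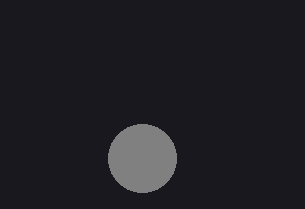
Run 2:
a = 142
b = 158
c = 34
col = 'gray'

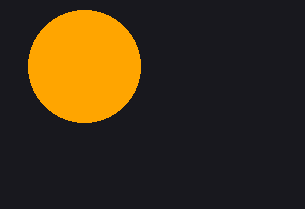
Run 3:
a = 84
b = 66
c = 56
col = 'orange'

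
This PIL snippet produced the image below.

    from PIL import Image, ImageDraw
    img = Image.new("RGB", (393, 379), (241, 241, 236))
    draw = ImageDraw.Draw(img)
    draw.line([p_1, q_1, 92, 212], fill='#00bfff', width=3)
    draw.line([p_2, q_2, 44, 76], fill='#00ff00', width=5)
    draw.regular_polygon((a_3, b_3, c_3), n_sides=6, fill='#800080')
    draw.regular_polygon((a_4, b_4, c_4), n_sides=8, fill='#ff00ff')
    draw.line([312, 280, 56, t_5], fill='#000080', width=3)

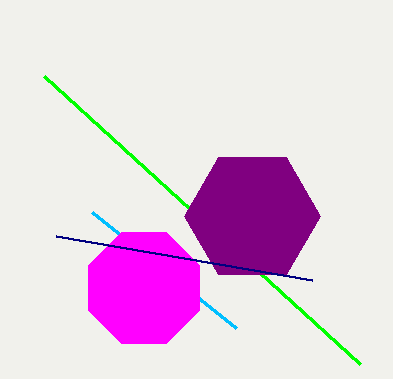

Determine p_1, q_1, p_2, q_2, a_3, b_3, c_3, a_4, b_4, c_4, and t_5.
p_1 = 236, q_1 = 328, p_2 = 360, q_2 = 364, a_3 = 252, b_3 = 216, c_3 = 68, a_4 = 144, b_4 = 288, c_4 = 60, t_5 = 236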